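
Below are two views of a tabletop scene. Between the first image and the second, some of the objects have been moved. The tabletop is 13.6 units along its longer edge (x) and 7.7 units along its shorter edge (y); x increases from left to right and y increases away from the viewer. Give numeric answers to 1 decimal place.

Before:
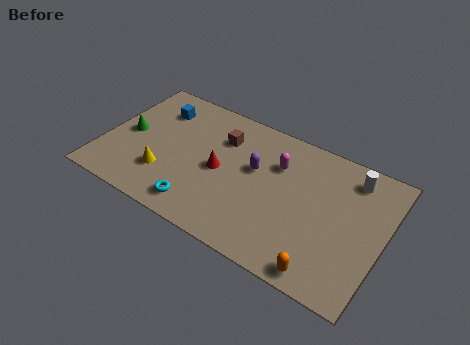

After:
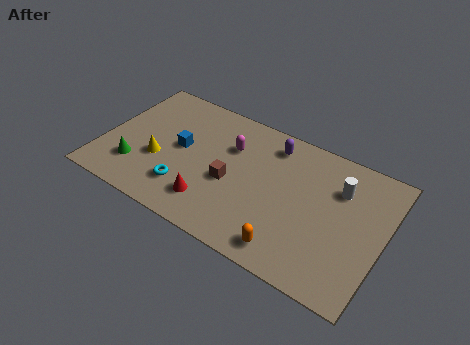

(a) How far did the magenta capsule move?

2.3

The magenta capsule moved from about (8.3, 5.4) to (6.0, 5.3), a distance of √(2.3² + 0.1²) ≈ 2.3.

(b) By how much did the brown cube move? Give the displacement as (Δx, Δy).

(0.8, -2.3)

The brown cube started near (5.5, 5.6) and ended near (6.3, 3.3).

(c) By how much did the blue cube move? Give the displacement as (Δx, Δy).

(1.5, -1.8)

The blue cube started near (2.2, 5.9) and ended near (3.7, 4.1).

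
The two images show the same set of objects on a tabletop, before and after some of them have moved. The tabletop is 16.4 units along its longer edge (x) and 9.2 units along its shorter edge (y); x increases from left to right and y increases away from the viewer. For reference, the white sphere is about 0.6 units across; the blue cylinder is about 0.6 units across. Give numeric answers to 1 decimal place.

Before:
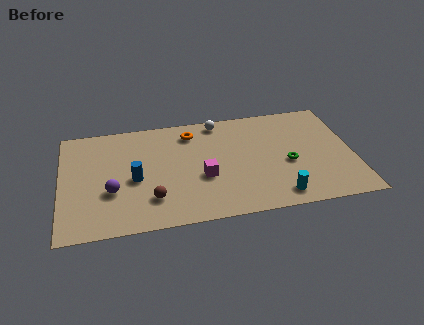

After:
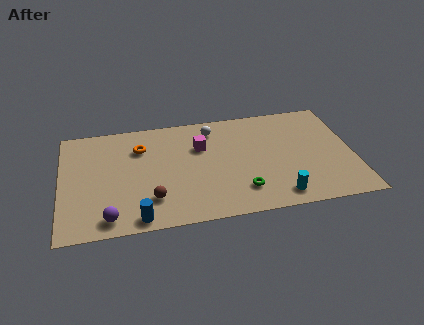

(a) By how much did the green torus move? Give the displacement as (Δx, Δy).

(-2.7, -1.8)

The green torus started near (12.7, 3.9) and ended near (10.0, 2.1).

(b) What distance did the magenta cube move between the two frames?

2.6

The magenta cube moved from about (7.9, 3.6) to (7.9, 6.2), a distance of √(0.0² + 2.6²) ≈ 2.6.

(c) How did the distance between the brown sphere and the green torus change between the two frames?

-2.9

Before: roughly 7.9 units apart; after: 5.0. That's 2.9 units closer together.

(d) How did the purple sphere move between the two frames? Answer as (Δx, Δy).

(-0.2, -2.1)

From the two frames, the purple sphere sits at roughly (2.8, 3.3) before and (2.6, 1.2) after.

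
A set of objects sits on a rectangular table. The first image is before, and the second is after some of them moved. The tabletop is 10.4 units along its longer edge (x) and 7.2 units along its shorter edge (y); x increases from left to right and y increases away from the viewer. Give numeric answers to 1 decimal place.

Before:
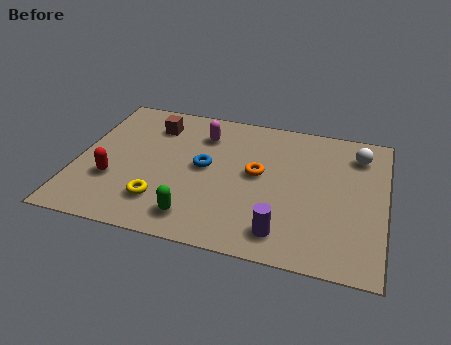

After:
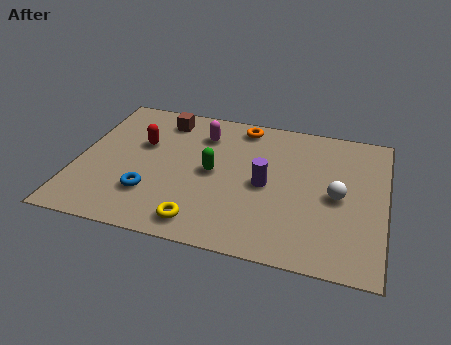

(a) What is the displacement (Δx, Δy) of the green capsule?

(0.4, 2.4)

The green capsule was at about (4.2, 1.2) and moved to about (4.6, 3.6).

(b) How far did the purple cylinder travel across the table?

2.3

From (7.1, 1.2) to (6.4, 3.4), the purple cylinder covered √(0.7² + 2.2²) ≈ 2.3 units.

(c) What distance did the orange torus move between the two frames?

2.5

The orange torus was near (6.1, 3.9) before and (5.4, 6.3) after, so it travelled √(0.7² + 2.4²) ≈ 2.5 units.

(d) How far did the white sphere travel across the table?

2.4

The white sphere moved from about (9.4, 5.7) to (8.8, 3.4), a distance of √(0.6² + 2.3²) ≈ 2.4.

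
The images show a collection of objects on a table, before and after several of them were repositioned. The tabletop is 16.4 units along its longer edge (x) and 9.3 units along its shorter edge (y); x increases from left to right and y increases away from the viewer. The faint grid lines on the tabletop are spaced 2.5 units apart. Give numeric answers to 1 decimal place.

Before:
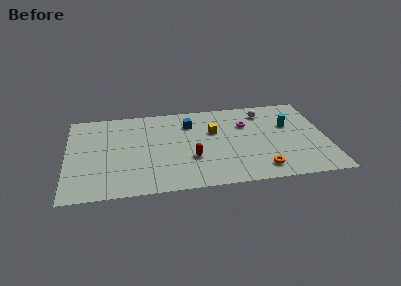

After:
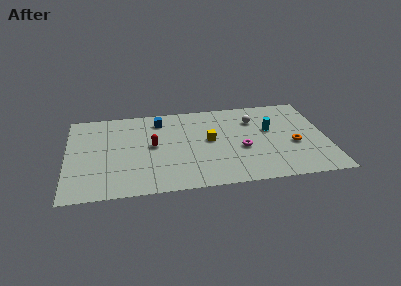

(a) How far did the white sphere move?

1.1

The white sphere moved from about (12.6, 7.6) to (11.9, 6.8), a distance of √(0.7² + 0.8²) ≈ 1.1.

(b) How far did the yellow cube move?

0.9

The yellow cube moved from about (9.3, 5.9) to (9.0, 5.0), a distance of √(0.3² + 0.9²) ≈ 0.9.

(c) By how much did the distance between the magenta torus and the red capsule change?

+0.9

Before: roughly 4.8 units apart; after: 5.7. That's 0.9 units further apart.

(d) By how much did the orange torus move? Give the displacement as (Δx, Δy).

(2.2, 2.3)

The orange torus was at about (12.1, 1.5) and moved to about (14.3, 3.8).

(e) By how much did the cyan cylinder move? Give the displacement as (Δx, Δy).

(-1.2, -0.3)

The cyan cylinder started near (14.1, 5.9) and ended near (12.9, 5.6).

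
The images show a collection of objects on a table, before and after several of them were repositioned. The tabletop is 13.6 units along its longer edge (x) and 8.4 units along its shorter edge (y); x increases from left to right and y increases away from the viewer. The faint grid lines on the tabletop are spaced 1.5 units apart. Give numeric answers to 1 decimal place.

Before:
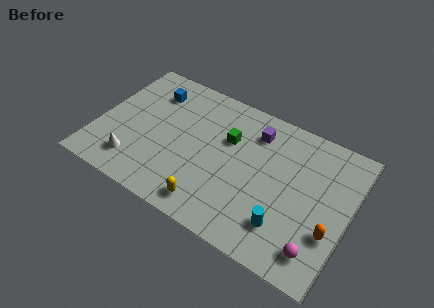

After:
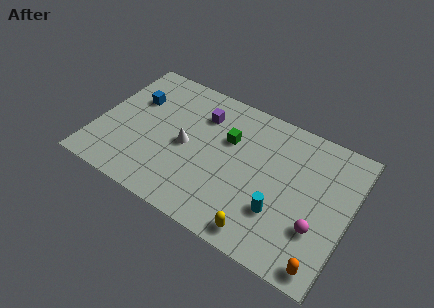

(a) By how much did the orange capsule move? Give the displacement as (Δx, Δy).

(-0.1, -1.9)

The orange capsule was at about (12.8, 2.8) and moved to about (12.7, 0.9).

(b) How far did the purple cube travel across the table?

2.9

The purple cube moved from about (8.2, 6.6) to (5.3, 6.3), a distance of √(2.9² + 0.3²) ≈ 2.9.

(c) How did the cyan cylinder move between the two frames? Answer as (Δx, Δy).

(-0.4, 0.6)

The cyan cylinder started near (10.5, 2.0) and ended near (10.1, 2.6).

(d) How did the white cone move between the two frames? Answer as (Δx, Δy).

(2.5, 2.3)

From the two frames, the white cone sits at roughly (2.3, 1.7) before and (4.8, 4.0) after.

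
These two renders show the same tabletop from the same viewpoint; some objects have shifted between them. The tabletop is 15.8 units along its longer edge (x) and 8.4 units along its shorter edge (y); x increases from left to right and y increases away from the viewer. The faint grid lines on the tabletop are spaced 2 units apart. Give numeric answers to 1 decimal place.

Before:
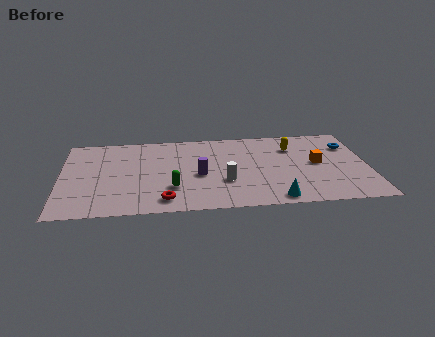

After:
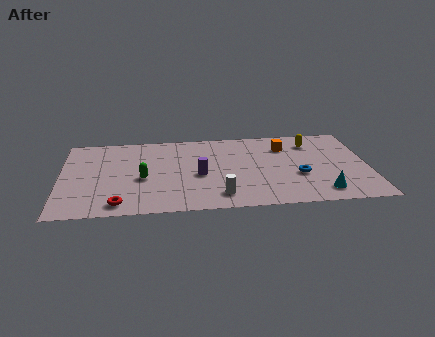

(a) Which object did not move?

the purple cylinder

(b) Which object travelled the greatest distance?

the blue torus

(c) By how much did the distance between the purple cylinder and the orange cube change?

-0.9

They were about 6.1 units apart before and 5.2 after — 0.9 units closer together.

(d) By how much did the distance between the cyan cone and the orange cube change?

+1.0

Before: roughly 4.2 units apart; after: 5.2. That's 1.0 units further apart.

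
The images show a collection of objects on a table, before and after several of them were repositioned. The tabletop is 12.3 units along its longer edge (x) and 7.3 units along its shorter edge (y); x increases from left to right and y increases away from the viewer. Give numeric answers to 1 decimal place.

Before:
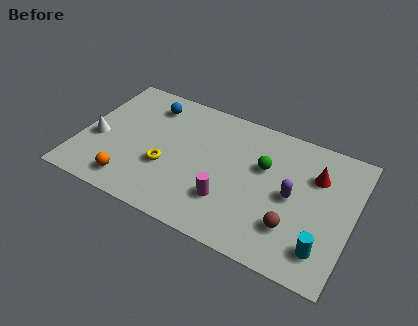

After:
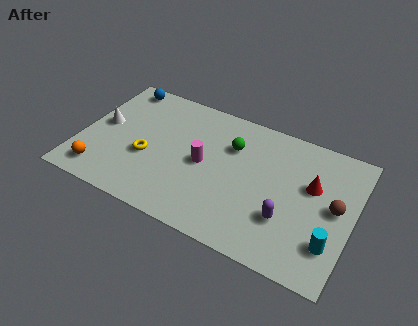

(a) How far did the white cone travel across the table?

0.9

The white cone moved from about (0.8, 3.0) to (0.9, 3.9), a distance of √(0.1² + 0.9²) ≈ 0.9.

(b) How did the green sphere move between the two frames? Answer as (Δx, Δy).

(-1.5, 0.5)

The green sphere was at about (8.2, 4.6) and moved to about (6.7, 5.1).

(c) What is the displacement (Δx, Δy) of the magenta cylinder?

(-1.3, 1.5)

The magenta cylinder was at about (6.9, 2.1) and moved to about (5.6, 3.6).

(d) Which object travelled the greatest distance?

the brown sphere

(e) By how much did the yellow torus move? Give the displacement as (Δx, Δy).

(-0.9, 0.2)

The yellow torus was at about (4.0, 2.7) and moved to about (3.1, 2.9).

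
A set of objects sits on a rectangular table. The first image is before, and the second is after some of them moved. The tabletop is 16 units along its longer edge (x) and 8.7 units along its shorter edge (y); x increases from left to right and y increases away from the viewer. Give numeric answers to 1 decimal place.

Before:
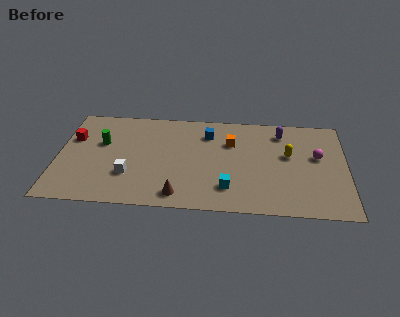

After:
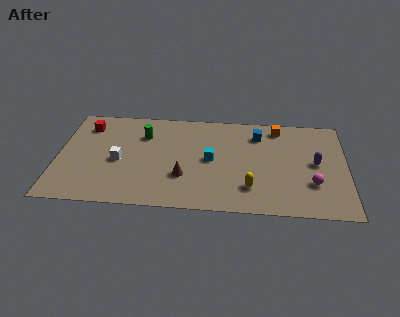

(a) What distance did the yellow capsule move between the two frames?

3.7

The yellow capsule was near (12.8, 5.1) before and (10.7, 2.1) after, so it travelled √(2.1² + 3.0²) ≈ 3.7 units.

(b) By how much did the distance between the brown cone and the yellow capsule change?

-3.4

Before: roughly 7.2 units apart; after: 3.8. That's 3.4 units closer together.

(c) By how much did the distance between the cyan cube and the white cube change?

-0.4

Before: roughly 5.5 units apart; after: 5.1. That's 0.4 units closer together.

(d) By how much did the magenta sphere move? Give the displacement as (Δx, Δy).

(-0.3, -2.4)

The magenta sphere started near (14.4, 5.1) and ended near (14.1, 2.7).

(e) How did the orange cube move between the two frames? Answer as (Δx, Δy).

(2.6, 1.5)

The orange cube was at about (9.6, 6.0) and moved to about (12.2, 7.5).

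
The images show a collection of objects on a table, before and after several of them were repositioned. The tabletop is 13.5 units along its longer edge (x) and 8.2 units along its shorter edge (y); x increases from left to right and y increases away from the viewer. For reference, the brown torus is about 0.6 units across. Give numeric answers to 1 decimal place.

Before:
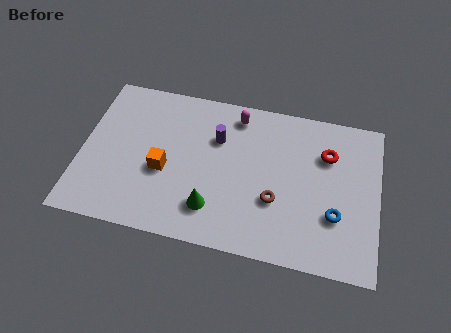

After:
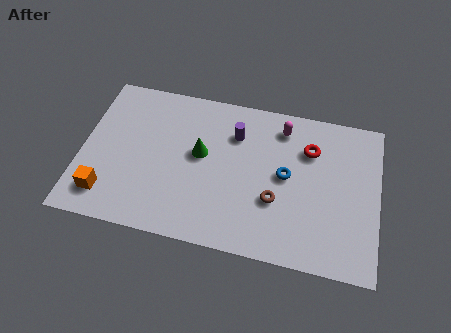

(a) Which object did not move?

the brown torus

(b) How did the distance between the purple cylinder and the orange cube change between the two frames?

+3.9

Before: roughly 3.2 units apart; after: 7.1. That's 3.9 units further apart.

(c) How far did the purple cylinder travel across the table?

0.9

From (6.1, 5.6) to (6.9, 6.0), the purple cylinder covered √(0.8² + 0.4²) ≈ 0.9 units.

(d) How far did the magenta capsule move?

2.1

From (6.9, 7.0) to (9.0, 6.8), the magenta capsule covered √(2.1² + 0.2²) ≈ 2.1 units.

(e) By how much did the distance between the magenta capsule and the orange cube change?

+4.5

Before: roughly 4.8 units apart; after: 9.3. That's 4.5 units further apart.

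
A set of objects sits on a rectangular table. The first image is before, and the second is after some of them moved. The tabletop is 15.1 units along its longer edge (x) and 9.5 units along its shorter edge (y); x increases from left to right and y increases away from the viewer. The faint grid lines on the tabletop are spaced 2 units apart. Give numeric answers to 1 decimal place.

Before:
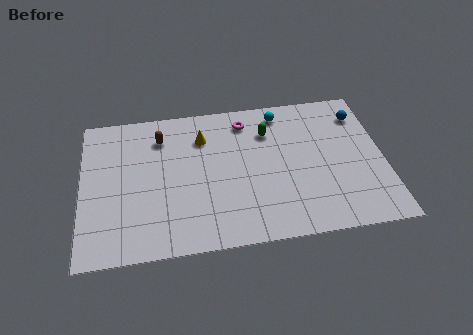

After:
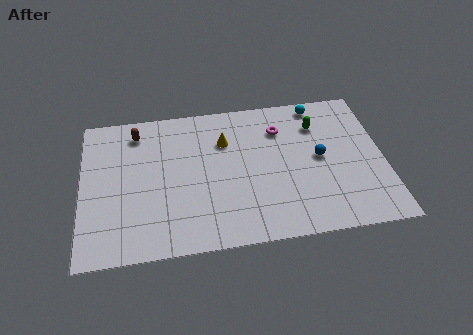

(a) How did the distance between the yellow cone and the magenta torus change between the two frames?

+0.5

They were about 2.3 units apart before and 2.8 after — 0.5 units further apart.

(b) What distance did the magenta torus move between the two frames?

1.9

From (8.3, 7.9) to (10.0, 7.1), the magenta torus covered √(1.7² + 0.8²) ≈ 1.9 units.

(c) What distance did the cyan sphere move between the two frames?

1.9

The cyan sphere was near (10.1, 8.2) before and (12.0, 8.5) after, so it travelled √(1.9² + 0.3²) ≈ 1.9 units.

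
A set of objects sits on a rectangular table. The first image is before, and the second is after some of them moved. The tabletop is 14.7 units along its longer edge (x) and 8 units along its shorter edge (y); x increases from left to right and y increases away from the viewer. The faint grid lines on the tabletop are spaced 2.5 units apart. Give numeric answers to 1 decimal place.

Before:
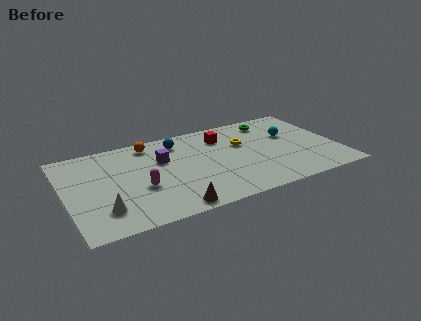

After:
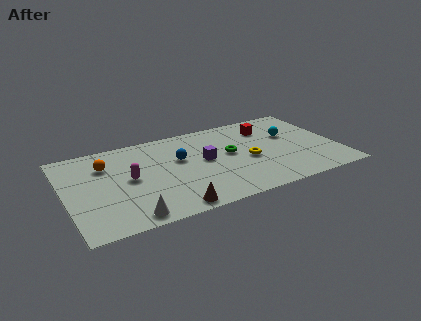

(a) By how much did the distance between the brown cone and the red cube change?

+1.6

The distance was about 6.3 in the first image and 7.9 in the second, so they moved 1.6 units further apart.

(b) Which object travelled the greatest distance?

the green torus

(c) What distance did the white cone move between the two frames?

1.6

From (1.8, 1.9) to (3.1, 0.9), the white cone covered √(1.3² + 1.0²) ≈ 1.6 units.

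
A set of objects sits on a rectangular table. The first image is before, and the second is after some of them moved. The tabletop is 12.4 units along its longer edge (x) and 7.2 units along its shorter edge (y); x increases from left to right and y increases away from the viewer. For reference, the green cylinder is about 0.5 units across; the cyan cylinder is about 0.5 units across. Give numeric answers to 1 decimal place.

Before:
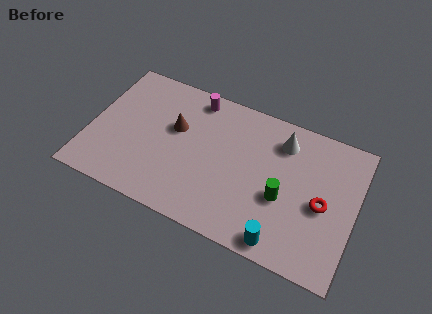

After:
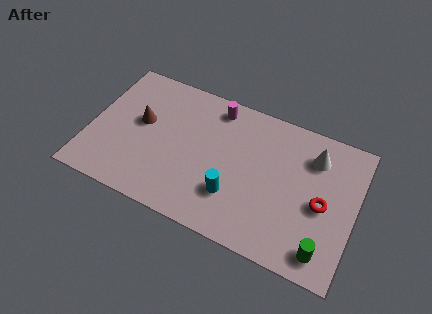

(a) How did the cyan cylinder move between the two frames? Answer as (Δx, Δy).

(-2.4, 1.3)

The cyan cylinder started near (9.3, 0.8) and ended near (6.9, 2.1).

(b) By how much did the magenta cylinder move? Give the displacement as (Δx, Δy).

(1.0, -0.1)

From the two frames, the magenta cylinder sits at roughly (4.6, 6.3) before and (5.6, 6.2) after.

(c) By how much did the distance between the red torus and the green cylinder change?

+0.4

Before: roughly 1.8 units apart; after: 2.2. That's 0.4 units further apart.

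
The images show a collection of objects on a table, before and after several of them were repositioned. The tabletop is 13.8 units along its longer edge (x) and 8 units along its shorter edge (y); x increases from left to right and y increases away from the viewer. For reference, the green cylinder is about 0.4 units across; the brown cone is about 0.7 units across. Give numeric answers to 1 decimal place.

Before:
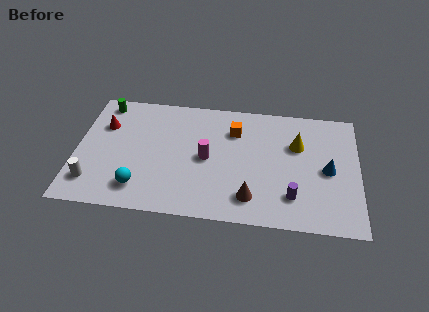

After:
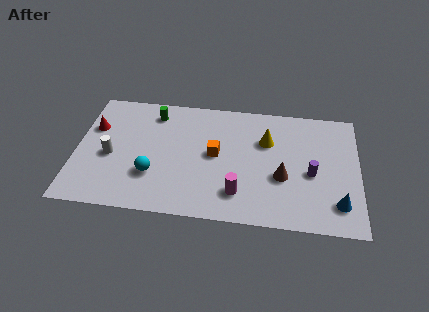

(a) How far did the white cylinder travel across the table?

2.0

From (0.9, 1.7) to (1.7, 3.5), the white cylinder covered √(0.8² + 1.8²) ≈ 2.0 units.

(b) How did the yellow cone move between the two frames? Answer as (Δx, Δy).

(-1.5, 0.1)

From the two frames, the yellow cone sits at roughly (10.8, 5.3) before and (9.3, 5.4) after.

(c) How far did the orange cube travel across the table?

1.9

The orange cube was near (7.7, 5.9) before and (6.8, 4.2) after, so it travelled √(0.9² + 1.7²) ≈ 1.9 units.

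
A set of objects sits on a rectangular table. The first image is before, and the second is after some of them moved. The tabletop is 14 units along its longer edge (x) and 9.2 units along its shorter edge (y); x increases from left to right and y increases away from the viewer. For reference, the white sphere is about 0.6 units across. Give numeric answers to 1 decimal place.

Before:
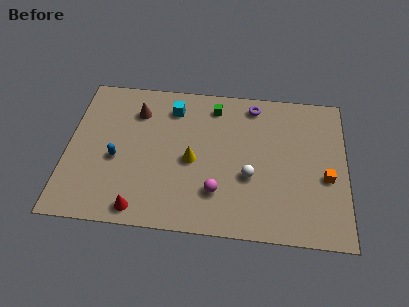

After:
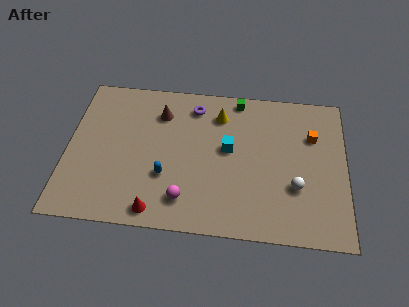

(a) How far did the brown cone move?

1.2

From (3.4, 7.0) to (4.6, 7.0), the brown cone covered √(1.2² + 0.0²) ≈ 1.2 units.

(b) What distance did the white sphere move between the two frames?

2.3

From (9.2, 3.5) to (11.5, 3.1), the white sphere covered √(2.3² + 0.4²) ≈ 2.3 units.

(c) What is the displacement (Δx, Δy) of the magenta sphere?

(-1.6, -0.6)

The magenta sphere was at about (7.6, 2.4) and moved to about (6.0, 1.8).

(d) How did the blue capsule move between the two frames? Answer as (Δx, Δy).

(2.5, -0.8)

From the two frames, the blue capsule sits at roughly (2.5, 3.9) before and (5.0, 3.1) after.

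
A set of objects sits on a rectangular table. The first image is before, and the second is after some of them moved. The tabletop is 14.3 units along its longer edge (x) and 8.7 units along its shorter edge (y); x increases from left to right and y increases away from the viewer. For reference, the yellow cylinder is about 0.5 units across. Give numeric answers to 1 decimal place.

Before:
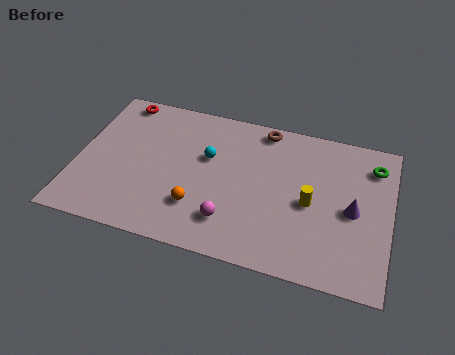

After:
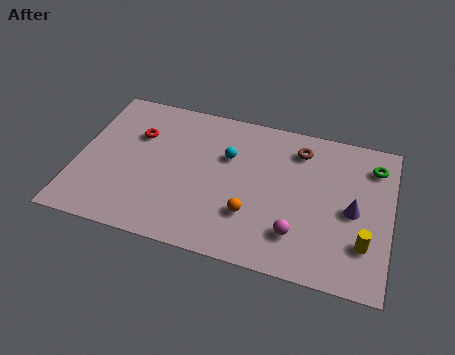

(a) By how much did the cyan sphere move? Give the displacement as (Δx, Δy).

(0.9, 0.3)

The cyan sphere started near (5.9, 5.4) and ended near (6.8, 5.7).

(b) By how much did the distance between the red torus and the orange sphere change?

-0.4

They were about 6.8 units apart before and 6.4 after — 0.4 units closer together.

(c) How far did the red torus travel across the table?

2.1

The red torus was near (1.6, 7.8) before and (2.6, 5.9) after, so it travelled √(1.0² + 1.9²) ≈ 2.1 units.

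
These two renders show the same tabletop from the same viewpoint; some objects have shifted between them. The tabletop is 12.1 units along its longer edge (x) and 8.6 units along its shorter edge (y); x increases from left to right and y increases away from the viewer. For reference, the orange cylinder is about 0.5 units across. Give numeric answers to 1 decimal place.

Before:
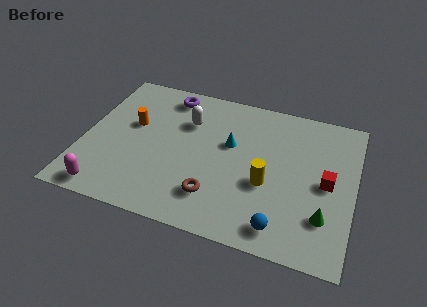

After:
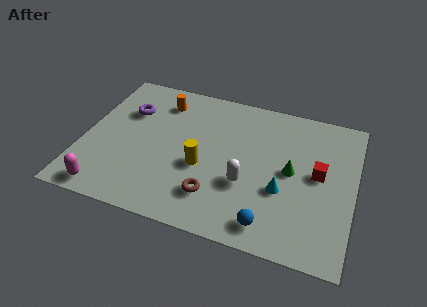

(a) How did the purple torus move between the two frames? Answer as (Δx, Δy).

(-1.7, -1.5)

The purple torus started near (3.5, 7.4) and ended near (1.8, 5.9).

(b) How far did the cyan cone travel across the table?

3.2

The cyan cone moved from about (6.5, 5.2) to (9.0, 3.2), a distance of √(2.5² + 2.0²) ≈ 3.2.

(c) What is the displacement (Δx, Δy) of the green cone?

(-1.6, 2.1)

The green cone was at about (10.9, 2.3) and moved to about (9.3, 4.4).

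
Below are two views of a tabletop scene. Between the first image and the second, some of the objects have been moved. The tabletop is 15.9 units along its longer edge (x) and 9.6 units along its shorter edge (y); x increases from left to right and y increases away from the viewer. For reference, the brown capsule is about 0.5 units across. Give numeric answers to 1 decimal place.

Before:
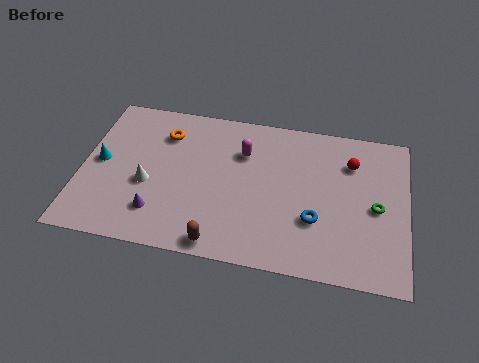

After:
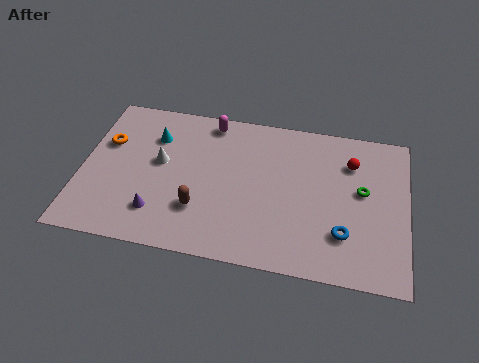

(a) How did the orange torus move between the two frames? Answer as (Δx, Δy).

(-2.8, -1.1)

The orange torus was at about (3.9, 7.3) and moved to about (1.1, 6.2).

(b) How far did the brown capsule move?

2.2

The brown capsule moved from about (7.0, 0.9) to (5.9, 2.8), a distance of √(1.1² + 1.9²) ≈ 2.2.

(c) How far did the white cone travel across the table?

1.6

The white cone was near (3.3, 3.9) before and (3.8, 5.4) after, so it travelled √(0.5² + 1.5²) ≈ 1.6 units.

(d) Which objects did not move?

the purple cone and the red sphere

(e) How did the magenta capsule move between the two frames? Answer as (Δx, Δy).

(-1.7, 1.7)

The magenta capsule was at about (7.8, 6.8) and moved to about (6.1, 8.5).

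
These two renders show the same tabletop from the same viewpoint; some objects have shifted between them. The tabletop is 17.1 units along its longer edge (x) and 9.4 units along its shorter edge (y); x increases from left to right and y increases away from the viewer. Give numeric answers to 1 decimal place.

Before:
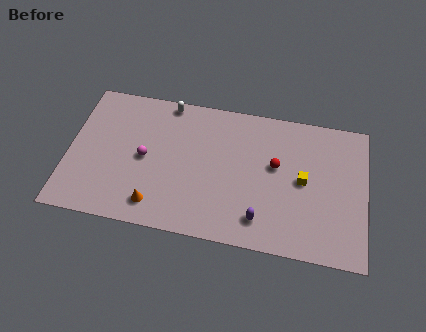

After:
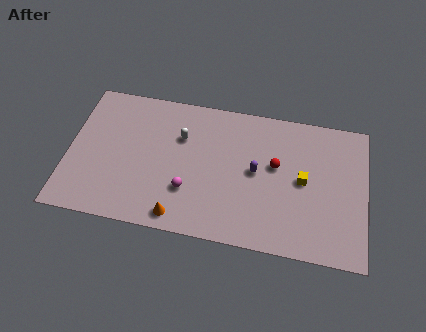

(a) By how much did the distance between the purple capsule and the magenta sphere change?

-3.1

They were about 7.4 units apart before and 4.3 after — 3.1 units closer together.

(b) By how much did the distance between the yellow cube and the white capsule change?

-1.6

They were about 8.9 units apart before and 7.3 after — 1.6 units closer together.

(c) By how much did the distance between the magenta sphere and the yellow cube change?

-2.3

The distance was about 9.1 in the first image and 6.8 in the second, so they moved 2.3 units closer together.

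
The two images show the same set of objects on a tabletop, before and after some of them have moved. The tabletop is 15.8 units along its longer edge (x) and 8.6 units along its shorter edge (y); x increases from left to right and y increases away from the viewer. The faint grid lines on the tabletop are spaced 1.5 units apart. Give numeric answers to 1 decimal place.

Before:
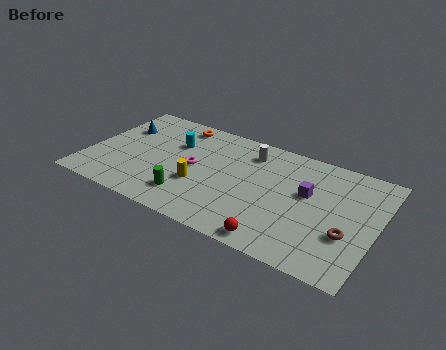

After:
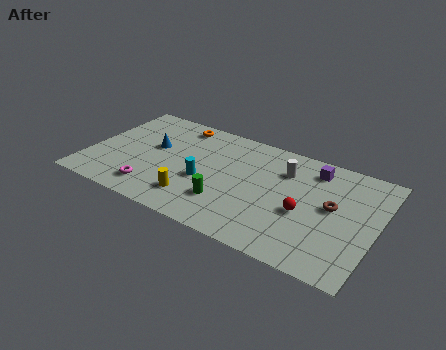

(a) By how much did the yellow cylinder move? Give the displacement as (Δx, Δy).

(-0.1, -1.2)

The yellow cylinder started near (6.3, 3.1) and ended near (6.2, 1.9).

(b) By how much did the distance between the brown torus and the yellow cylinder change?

-0.4

They were about 8.1 units apart before and 7.7 after — 0.4 units closer together.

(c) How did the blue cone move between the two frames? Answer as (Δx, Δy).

(2.0, -0.9)

The blue cone was at about (1.4, 5.9) and moved to about (3.4, 5.0).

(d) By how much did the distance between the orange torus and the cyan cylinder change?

+2.8

They were about 1.7 units apart before and 4.5 after — 2.8 units further apart.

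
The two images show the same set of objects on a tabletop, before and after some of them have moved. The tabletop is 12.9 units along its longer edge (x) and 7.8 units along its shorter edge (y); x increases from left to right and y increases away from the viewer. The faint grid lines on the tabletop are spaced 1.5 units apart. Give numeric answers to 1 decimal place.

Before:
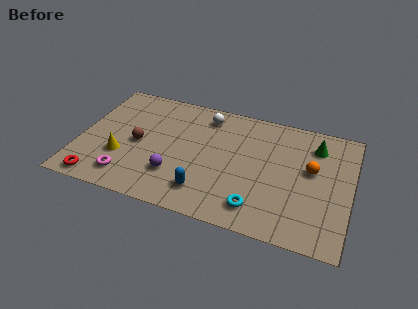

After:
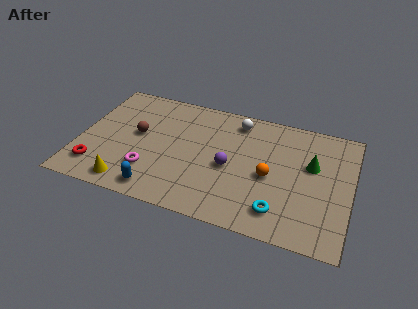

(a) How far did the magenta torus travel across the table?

1.2

From (2.5, 1.4) to (3.5, 2.1), the magenta torus covered √(1.0² + 0.7²) ≈ 1.2 units.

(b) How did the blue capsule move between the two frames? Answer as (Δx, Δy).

(-2.2, -0.6)

The blue capsule started near (6.2, 1.6) and ended near (4.0, 1.0).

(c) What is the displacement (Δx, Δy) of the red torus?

(-0.2, 0.8)

The red torus was at about (1.2, 0.8) and moved to about (1.0, 1.6).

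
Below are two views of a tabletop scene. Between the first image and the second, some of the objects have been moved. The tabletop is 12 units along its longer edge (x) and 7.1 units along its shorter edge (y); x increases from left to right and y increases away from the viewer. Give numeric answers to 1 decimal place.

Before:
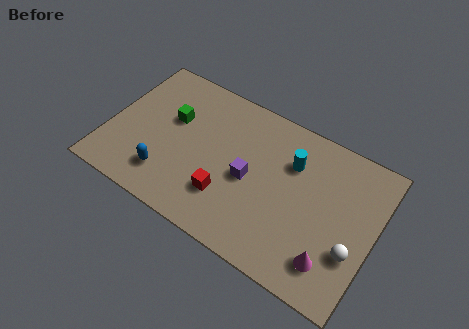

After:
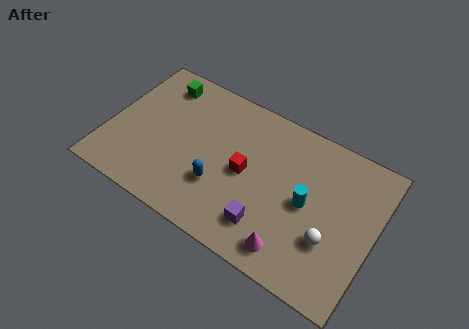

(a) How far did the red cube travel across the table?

1.6

The red cube was near (5.6, 2.0) before and (6.2, 3.5) after, so it travelled √(0.6² + 1.5²) ≈ 1.6 units.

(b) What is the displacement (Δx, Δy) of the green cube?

(-0.8, 1.5)

From the two frames, the green cube sits at roughly (2.7, 4.4) before and (1.9, 5.9) after.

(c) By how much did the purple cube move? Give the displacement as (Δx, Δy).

(1.1, -1.7)

The purple cube was at about (6.4, 3.3) and moved to about (7.5, 1.6).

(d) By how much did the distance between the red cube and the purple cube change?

+0.8

The distance was about 1.5 in the first image and 2.3 in the second, so they moved 0.8 units further apart.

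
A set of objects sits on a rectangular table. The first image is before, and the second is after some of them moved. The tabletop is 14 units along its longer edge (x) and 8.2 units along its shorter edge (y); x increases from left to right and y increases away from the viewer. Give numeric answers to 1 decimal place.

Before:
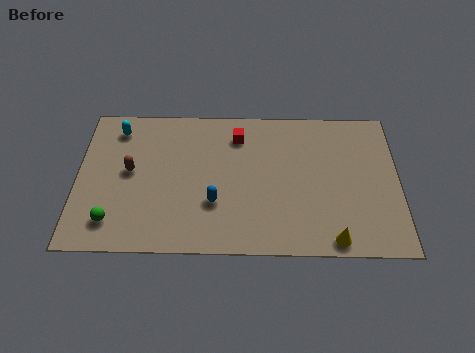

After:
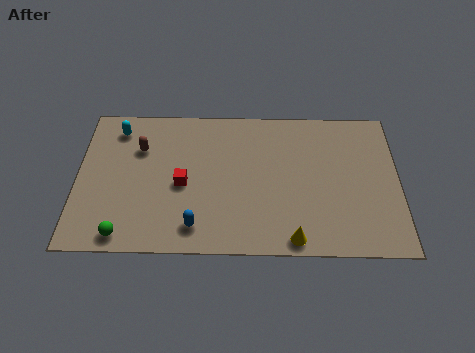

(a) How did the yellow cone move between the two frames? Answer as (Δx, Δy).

(-1.7, 0.0)

The yellow cone started near (11.1, 0.8) and ended near (9.4, 0.8).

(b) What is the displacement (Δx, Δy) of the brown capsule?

(0.4, 1.3)

The brown capsule was at about (2.3, 4.4) and moved to about (2.7, 5.7).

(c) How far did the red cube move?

3.7

From (7.0, 6.5) to (4.6, 3.7), the red cube covered √(2.4² + 2.8²) ≈ 3.7 units.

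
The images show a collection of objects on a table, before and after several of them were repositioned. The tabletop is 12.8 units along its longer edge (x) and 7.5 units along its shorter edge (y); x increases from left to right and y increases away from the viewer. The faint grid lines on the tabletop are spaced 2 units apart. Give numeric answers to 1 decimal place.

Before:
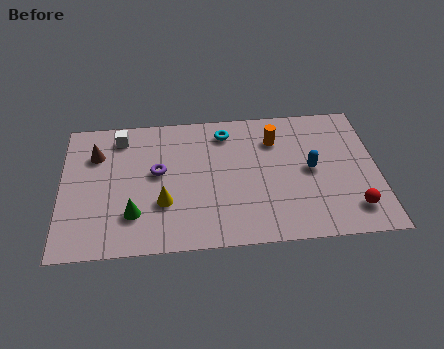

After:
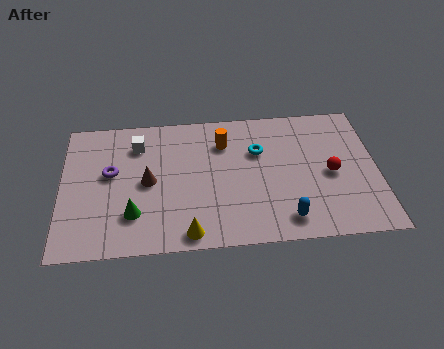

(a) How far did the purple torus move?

1.9

From (3.9, 4.2) to (2.0, 4.3), the purple torus covered √(1.9² + 0.1²) ≈ 1.9 units.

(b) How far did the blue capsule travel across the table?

2.8

From (10.1, 3.8) to (9.0, 1.2), the blue capsule covered √(1.1² + 2.6²) ≈ 2.8 units.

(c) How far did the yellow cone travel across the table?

2.0

The yellow cone moved from about (4.1, 2.5) to (5.1, 0.8), a distance of √(1.0² + 1.7²) ≈ 2.0.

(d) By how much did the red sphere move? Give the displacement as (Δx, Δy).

(-0.8, 2.0)

The red sphere was at about (11.7, 1.5) and moved to about (10.9, 3.5).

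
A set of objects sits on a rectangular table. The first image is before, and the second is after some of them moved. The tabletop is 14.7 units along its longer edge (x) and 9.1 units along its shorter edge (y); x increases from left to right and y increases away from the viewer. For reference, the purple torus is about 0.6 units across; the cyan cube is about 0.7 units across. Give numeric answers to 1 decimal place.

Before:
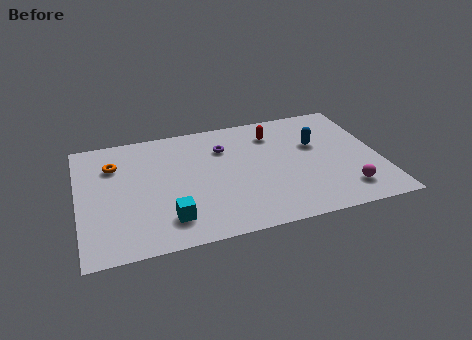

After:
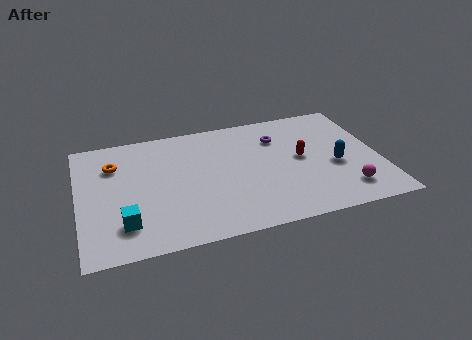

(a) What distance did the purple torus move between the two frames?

2.7

From (7.2, 6.6) to (9.9, 6.7), the purple torus covered √(2.7² + 0.1²) ≈ 2.7 units.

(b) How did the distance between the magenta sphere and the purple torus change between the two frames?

-1.7

Before: roughly 7.4 units apart; after: 5.7. That's 1.7 units closer together.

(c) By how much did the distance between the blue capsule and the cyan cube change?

+2.1

They were about 8.4 units apart before and 10.5 after — 2.1 units further apart.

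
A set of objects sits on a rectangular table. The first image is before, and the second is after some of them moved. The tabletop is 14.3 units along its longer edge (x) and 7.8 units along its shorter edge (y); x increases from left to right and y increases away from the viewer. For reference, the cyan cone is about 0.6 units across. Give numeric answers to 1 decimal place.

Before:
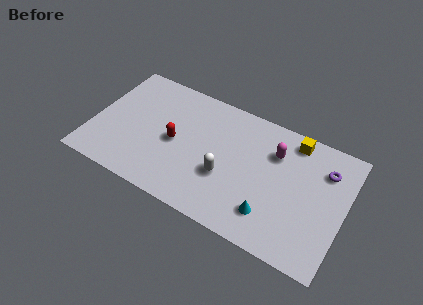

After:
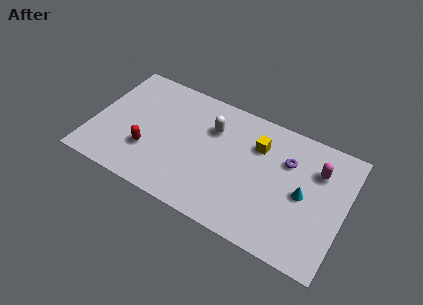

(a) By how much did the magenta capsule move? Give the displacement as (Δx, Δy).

(2.4, 0.0)

The magenta capsule started near (10.2, 5.6) and ended near (12.6, 5.6).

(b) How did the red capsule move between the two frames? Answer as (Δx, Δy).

(-1.4, -1.2)

The red capsule started near (4.7, 3.7) and ended near (3.3, 2.5).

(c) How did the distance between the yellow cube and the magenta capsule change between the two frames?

+1.9

They were about 1.5 units apart before and 3.4 after — 1.9 units further apart.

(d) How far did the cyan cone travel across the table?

2.6

The cyan cone moved from about (10.4, 1.8) to (12.0, 3.8), a distance of √(1.6² + 2.0²) ≈ 2.6.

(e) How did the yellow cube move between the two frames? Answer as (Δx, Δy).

(-1.9, -1.2)

The yellow cube was at about (11.1, 6.8) and moved to about (9.2, 5.6).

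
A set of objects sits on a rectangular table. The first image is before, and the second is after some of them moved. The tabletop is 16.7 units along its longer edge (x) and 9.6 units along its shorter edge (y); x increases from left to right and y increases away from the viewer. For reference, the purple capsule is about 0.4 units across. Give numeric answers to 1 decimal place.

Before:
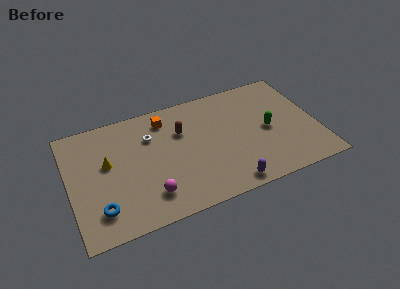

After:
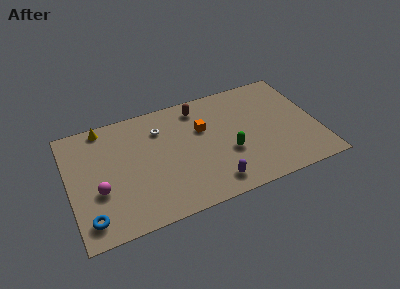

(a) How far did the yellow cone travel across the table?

3.1

From (2.6, 5.6) to (2.6, 8.7), the yellow cone covered √(0.0² + 3.1²) ≈ 3.1 units.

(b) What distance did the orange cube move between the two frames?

2.9

The orange cube was near (6.7, 7.9) before and (9.1, 6.2) after, so it travelled √(2.4² + 1.7²) ≈ 2.9 units.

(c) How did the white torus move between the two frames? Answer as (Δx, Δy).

(0.7, 0.4)

The white torus started near (5.6, 6.8) and ended near (6.3, 7.2).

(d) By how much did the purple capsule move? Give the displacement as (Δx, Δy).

(-1.0, 0.5)

From the two frames, the purple capsule sits at roughly (10.3, 1.0) before and (9.3, 1.5) after.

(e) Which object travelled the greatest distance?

the magenta sphere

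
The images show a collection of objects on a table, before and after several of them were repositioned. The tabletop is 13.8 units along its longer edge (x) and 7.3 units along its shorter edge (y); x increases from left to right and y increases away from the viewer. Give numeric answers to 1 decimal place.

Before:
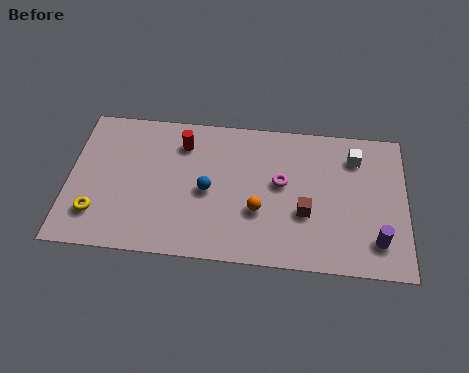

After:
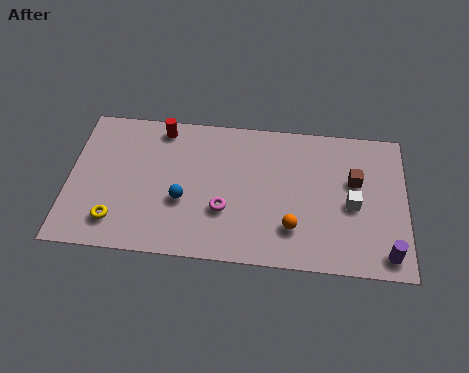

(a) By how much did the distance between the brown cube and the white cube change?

-2.4

They were about 3.6 units apart before and 1.2 after — 2.4 units closer together.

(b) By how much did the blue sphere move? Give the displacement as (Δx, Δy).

(-1.0, -0.6)

The blue sphere was at about (5.7, 3.4) and moved to about (4.7, 2.8).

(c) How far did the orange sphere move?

1.6

The orange sphere moved from about (7.8, 2.6) to (9.2, 1.9), a distance of √(1.4² + 0.7²) ≈ 1.6.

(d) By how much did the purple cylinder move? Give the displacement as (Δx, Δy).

(0.4, -0.6)

The purple cylinder was at about (12.6, 1.6) and moved to about (13.0, 1.0).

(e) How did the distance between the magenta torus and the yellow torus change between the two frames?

-3.3

They were about 7.8 units apart before and 4.5 after — 3.3 units closer together.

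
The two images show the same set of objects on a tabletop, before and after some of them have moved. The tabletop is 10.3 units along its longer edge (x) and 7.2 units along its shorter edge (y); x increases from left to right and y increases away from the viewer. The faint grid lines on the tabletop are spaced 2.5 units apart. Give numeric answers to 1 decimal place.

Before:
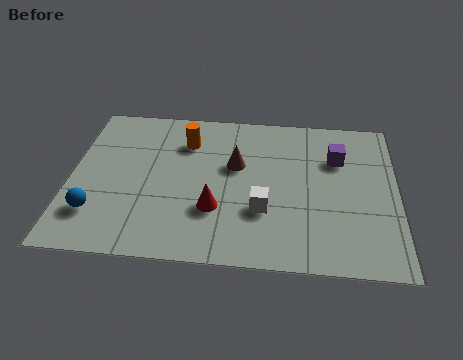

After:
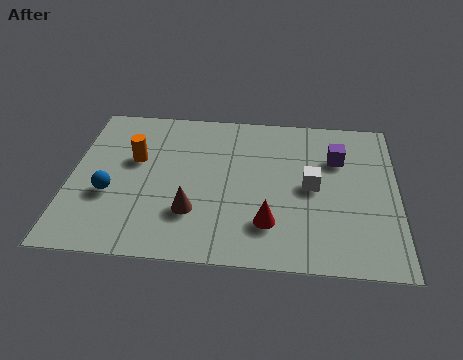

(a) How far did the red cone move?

1.8

The red cone was near (4.6, 2.3) before and (6.3, 1.8) after, so it travelled √(1.7² + 0.5²) ≈ 1.8 units.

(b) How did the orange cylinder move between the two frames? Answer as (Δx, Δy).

(-1.6, -1.0)

The orange cylinder was at about (3.6, 5.4) and moved to about (2.0, 4.4).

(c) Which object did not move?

the purple cube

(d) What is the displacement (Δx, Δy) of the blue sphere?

(0.4, 0.9)

From the two frames, the blue sphere sits at roughly (0.9, 1.8) before and (1.3, 2.7) after.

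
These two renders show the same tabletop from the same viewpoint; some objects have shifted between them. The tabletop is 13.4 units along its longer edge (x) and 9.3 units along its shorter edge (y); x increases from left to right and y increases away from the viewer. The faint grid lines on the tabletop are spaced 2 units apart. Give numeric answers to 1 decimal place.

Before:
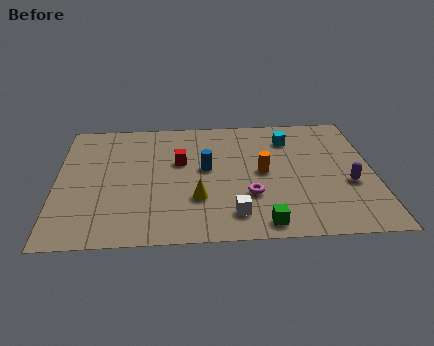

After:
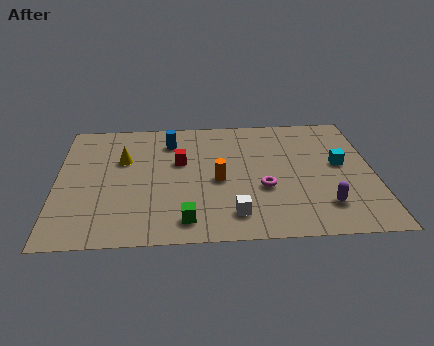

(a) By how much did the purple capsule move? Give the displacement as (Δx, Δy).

(-1.1, -1.5)

The purple capsule was at about (12.3, 3.6) and moved to about (11.2, 2.1).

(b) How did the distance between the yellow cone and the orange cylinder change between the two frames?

+1.1

The distance was about 3.3 in the first image and 4.4 in the second, so they moved 1.1 units further apart.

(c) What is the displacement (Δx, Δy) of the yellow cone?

(-3.1, 3.1)

From the two frames, the yellow cone sits at roughly (5.9, 2.9) before and (2.8, 6.0) after.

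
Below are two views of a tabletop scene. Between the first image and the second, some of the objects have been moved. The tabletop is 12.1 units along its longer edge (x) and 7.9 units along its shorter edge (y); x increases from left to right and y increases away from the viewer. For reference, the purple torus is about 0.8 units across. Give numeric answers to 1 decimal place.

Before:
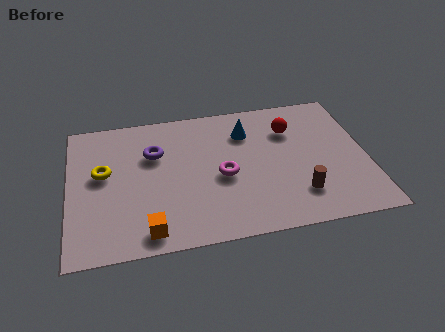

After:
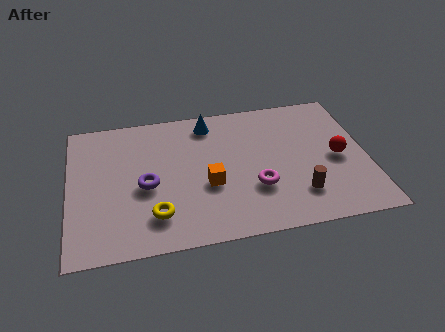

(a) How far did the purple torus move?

1.8

The purple torus was near (3.5, 5.3) before and (3.1, 3.5) after, so it travelled √(0.4² + 1.8²) ≈ 1.8 units.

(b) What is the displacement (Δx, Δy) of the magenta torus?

(1.3, -0.9)

From the two frames, the magenta torus sits at roughly (6.2, 3.5) before and (7.5, 2.6) after.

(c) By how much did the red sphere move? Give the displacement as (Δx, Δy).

(1.8, -2.0)

The red sphere started near (9.1, 5.7) and ended near (10.9, 3.7).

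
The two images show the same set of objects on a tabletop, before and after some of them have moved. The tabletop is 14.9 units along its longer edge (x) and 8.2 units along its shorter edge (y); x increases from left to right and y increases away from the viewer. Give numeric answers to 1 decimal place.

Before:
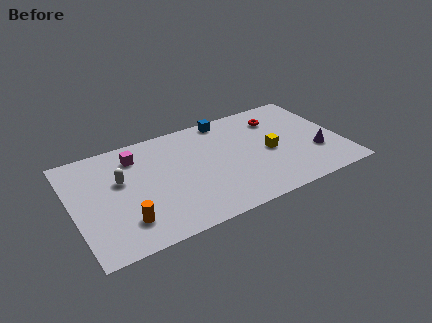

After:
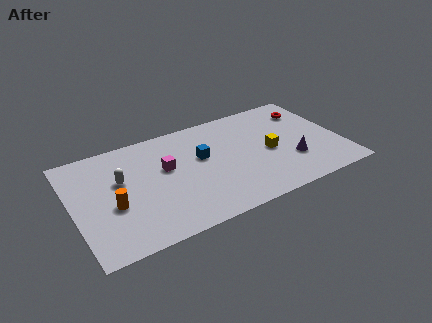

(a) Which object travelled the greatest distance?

the blue cube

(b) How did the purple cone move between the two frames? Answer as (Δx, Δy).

(-1.4, -0.1)

From the two frames, the purple cone sits at roughly (13.4, 2.7) before and (12.0, 2.6) after.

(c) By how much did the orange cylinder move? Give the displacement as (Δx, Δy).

(-0.5, 1.4)

From the two frames, the orange cylinder sits at roughly (2.6, 1.9) before and (2.1, 3.3) after.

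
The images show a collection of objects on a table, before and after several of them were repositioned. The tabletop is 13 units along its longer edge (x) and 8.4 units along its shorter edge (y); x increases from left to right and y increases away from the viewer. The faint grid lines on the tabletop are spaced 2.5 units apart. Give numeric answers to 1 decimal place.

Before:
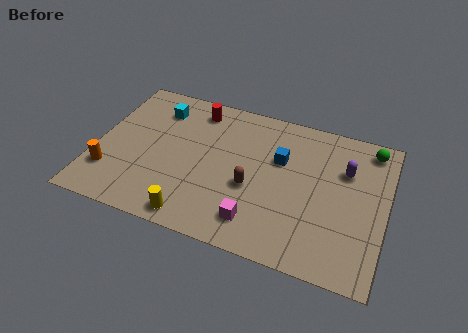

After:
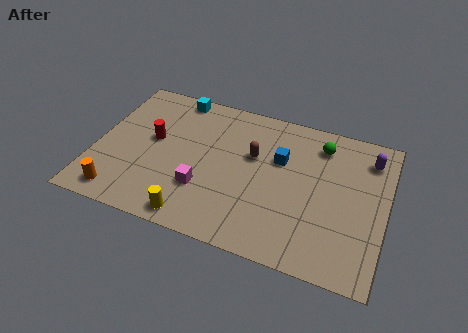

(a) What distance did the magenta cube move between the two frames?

2.7

From (7.5, 1.6) to (5.0, 2.6), the magenta cube covered √(2.5² + 1.0²) ≈ 2.7 units.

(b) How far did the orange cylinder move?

1.3

The orange cylinder was near (0.8, 2.2) before and (1.4, 1.1) after, so it travelled √(0.6² + 1.1²) ≈ 1.3 units.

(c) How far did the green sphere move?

2.3

The green sphere moved from about (12.1, 7.3) to (9.9, 6.8), a distance of √(2.2² + 0.5²) ≈ 2.3.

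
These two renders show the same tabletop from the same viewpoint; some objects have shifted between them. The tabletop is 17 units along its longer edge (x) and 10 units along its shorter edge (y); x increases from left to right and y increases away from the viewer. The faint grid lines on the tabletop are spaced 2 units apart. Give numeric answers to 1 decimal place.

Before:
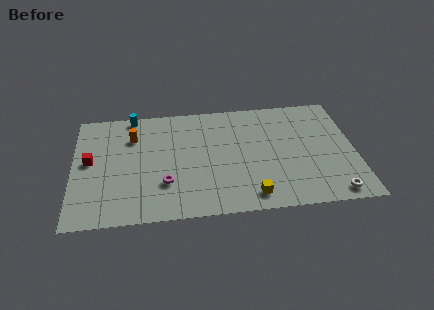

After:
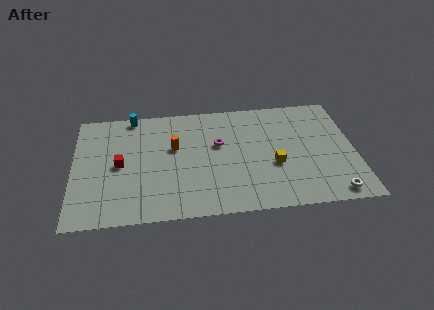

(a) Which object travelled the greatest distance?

the magenta torus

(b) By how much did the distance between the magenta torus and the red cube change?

+1.0

The distance was about 5.1 in the first image and 6.1 in the second, so they moved 1.0 units further apart.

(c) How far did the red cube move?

1.9

The red cube was near (1.0, 5.4) before and (2.8, 4.9) after, so it travelled √(1.8² + 0.5²) ≈ 1.9 units.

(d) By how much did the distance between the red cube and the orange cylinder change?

+0.3

They were about 3.2 units apart before and 3.5 after — 0.3 units further apart.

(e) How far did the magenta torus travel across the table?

4.5

From (5.5, 3.0) to (8.8, 6.1), the magenta torus covered √(3.3² + 3.1²) ≈ 4.5 units.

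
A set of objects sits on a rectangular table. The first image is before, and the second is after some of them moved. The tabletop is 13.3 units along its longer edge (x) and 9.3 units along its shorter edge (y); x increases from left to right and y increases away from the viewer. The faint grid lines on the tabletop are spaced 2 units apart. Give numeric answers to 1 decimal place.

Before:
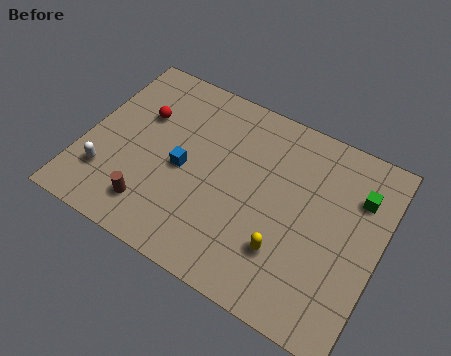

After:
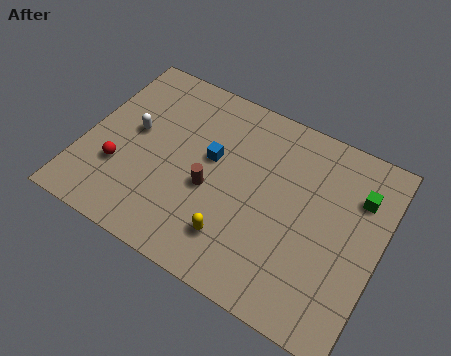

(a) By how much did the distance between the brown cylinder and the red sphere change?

-0.4

The distance was about 4.5 in the first image and 4.1 in the second, so they moved 0.4 units closer together.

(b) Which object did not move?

the green cube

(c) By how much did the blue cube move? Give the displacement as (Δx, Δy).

(1.1, 1.1)

From the two frames, the blue cube sits at roughly (4.5, 4.3) before and (5.6, 5.4) after.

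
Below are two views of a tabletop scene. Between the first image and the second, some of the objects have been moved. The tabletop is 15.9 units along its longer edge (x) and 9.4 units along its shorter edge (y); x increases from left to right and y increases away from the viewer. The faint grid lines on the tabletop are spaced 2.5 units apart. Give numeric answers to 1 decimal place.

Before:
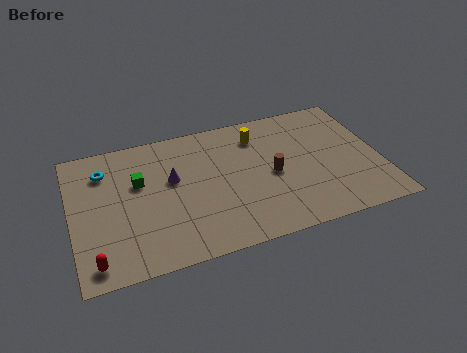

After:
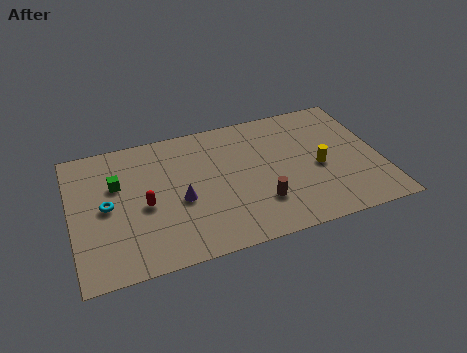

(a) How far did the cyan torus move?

2.5

The cyan torus was near (1.8, 7.2) before and (1.8, 4.7) after, so it travelled √(0.0² + 2.5²) ≈ 2.5 units.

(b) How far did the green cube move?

1.1

The green cube moved from about (3.5, 5.9) to (2.4, 6.1), a distance of √(1.1² + 0.2²) ≈ 1.1.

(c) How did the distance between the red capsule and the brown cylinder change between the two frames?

-3.8

They were about 9.8 units apart before and 6.0 after — 3.8 units closer together.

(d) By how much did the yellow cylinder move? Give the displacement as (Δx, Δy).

(2.9, -3.2)

The yellow cylinder was at about (9.8, 7.4) and moved to about (12.7, 4.2).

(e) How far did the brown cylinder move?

2.0

The brown cylinder moved from about (10.3, 4.4) to (9.5, 2.6), a distance of √(0.8² + 1.8²) ≈ 2.0.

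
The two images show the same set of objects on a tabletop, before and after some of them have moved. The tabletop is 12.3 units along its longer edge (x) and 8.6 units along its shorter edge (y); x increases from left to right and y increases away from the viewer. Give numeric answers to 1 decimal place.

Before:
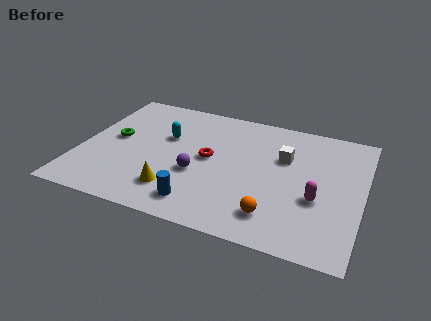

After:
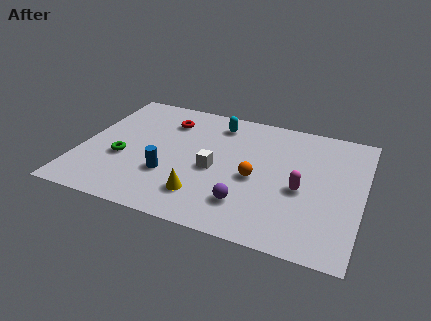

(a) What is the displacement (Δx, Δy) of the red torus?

(-2.1, 2.1)

From the two frames, the red torus sits at roughly (5.6, 4.5) before and (3.5, 6.6) after.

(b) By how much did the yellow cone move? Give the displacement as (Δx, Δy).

(1.2, 0.0)

The yellow cone was at about (4.4, 1.9) and moved to about (5.6, 1.9).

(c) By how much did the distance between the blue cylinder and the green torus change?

-3.0

They were about 5.2 units apart before and 2.2 after — 3.0 units closer together.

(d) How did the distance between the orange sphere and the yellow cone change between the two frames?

-1.5

The distance was about 4.3 in the first image and 2.8 in the second, so they moved 1.5 units closer together.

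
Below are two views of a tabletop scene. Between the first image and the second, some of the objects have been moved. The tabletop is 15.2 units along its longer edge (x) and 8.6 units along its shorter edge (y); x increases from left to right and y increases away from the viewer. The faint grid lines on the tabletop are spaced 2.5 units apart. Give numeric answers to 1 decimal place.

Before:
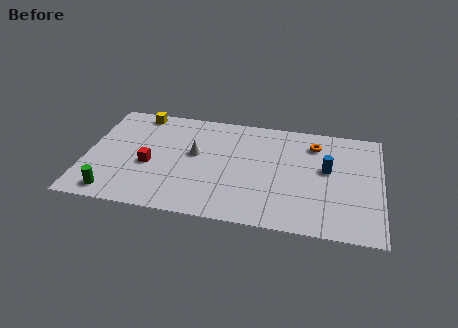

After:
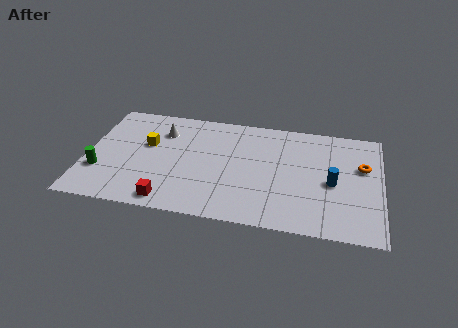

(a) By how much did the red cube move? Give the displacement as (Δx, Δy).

(1.2, -2.6)

The red cube started near (3.3, 3.6) and ended near (4.5, 1.0).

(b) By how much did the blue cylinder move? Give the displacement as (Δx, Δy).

(0.3, -1.0)

The blue cylinder started near (12.4, 4.9) and ended near (12.7, 3.9).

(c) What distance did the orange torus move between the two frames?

2.9

The orange torus moved from about (11.7, 6.8) to (14.2, 5.4), a distance of √(2.5² + 1.4²) ≈ 2.9.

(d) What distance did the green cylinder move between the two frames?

1.8

From (1.6, 1.1) to (0.8, 2.7), the green cylinder covered √(0.8² + 1.6²) ≈ 1.8 units.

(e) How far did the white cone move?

2.3

From (5.6, 4.9) to (3.8, 6.4), the white cone covered √(1.8² + 1.5²) ≈ 2.3 units.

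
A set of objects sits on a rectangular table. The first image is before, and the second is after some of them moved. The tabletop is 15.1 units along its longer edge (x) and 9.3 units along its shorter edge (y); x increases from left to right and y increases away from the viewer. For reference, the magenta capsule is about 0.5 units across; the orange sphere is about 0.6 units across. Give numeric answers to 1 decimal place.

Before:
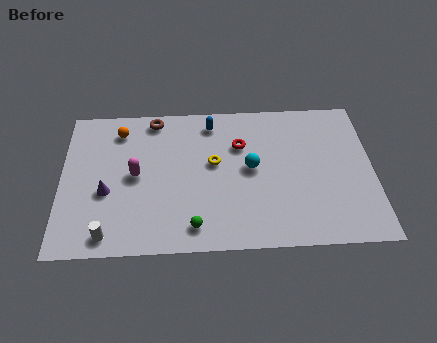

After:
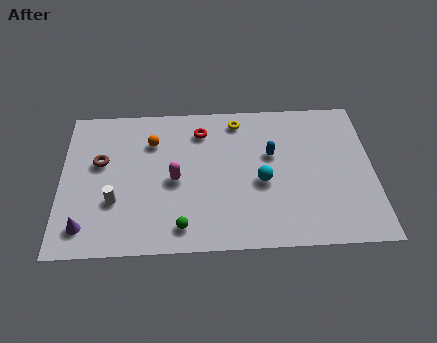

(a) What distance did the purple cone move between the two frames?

2.3

From (2.2, 3.7) to (1.2, 1.6), the purple cone covered √(1.0² + 2.1²) ≈ 2.3 units.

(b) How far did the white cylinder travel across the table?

2.0

The white cylinder moved from about (2.3, 1.1) to (2.6, 3.1), a distance of √(0.3² + 2.0²) ≈ 2.0.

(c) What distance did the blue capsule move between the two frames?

3.6

From (7.3, 7.9) to (10.2, 5.7), the blue capsule covered √(2.9² + 2.2²) ≈ 3.6 units.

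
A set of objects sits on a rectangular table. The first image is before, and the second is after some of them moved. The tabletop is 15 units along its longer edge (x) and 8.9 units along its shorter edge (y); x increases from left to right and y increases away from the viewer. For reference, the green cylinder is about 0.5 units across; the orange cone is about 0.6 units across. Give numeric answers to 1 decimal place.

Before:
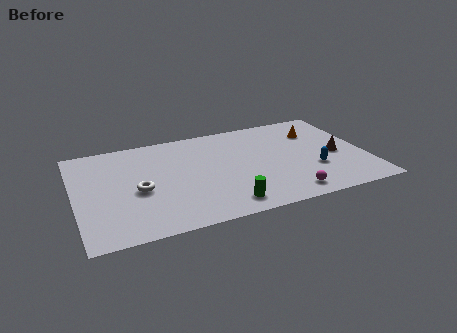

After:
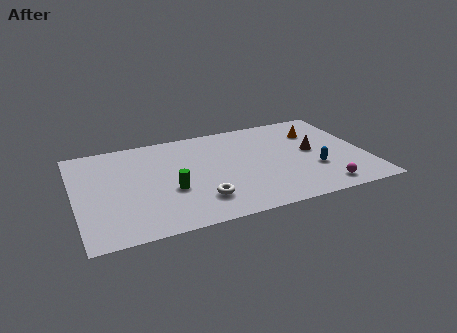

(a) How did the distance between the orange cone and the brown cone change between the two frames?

-0.8

Before: roughly 2.6 units apart; after: 1.8. That's 0.8 units closer together.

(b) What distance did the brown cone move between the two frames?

1.4

The brown cone moved from about (13.5, 4.0) to (12.3, 4.7), a distance of √(1.2² + 0.7²) ≈ 1.4.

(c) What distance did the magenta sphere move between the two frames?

1.8

The magenta sphere moved from about (10.6, 1.2) to (12.4, 1.2), a distance of √(1.8² + 0.0²) ≈ 1.8.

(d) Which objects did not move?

the blue capsule and the orange cone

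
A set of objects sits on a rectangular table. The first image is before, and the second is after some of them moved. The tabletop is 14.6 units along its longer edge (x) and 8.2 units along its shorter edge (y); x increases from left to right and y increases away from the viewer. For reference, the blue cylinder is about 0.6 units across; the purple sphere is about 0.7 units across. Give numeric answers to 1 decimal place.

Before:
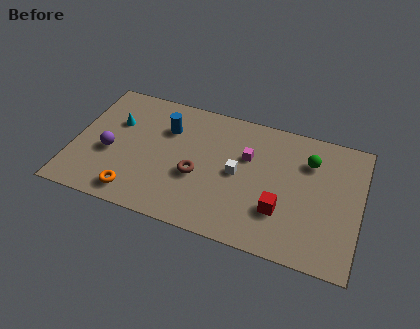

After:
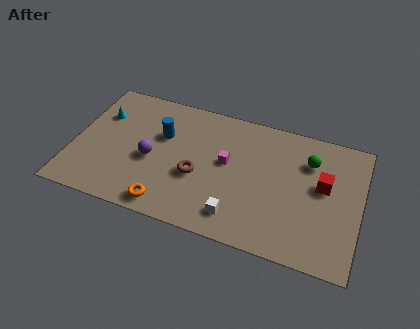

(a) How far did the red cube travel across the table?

3.0

The red cube moved from about (10.7, 2.5) to (12.7, 4.7), a distance of √(2.0² + 2.2²) ≈ 3.0.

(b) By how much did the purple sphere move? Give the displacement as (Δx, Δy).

(2.1, 0.2)

From the two frames, the purple sphere sits at roughly (1.9, 3.4) before and (4.0, 3.6) after.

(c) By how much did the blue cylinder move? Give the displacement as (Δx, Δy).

(-0.2, -0.5)

The blue cylinder was at about (4.6, 5.8) and moved to about (4.4, 5.3).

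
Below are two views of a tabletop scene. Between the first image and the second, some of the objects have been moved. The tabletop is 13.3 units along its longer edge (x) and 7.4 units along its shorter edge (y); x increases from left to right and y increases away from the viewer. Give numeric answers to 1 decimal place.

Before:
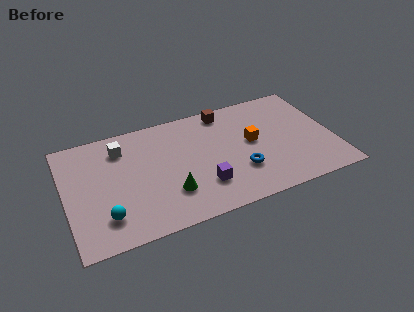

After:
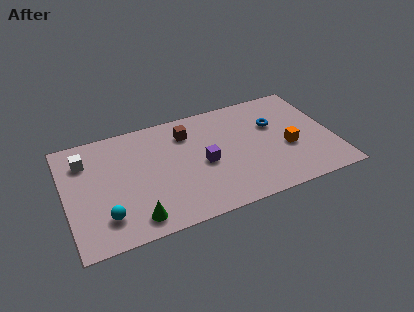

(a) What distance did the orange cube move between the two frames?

2.0

From (9.3, 4.0) to (11.0, 3.0), the orange cube covered √(1.7² + 1.0²) ≈ 2.0 units.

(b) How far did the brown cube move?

2.2

The brown cube was near (8.2, 6.5) before and (6.2, 5.7) after, so it travelled √(2.0² + 0.8²) ≈ 2.2 units.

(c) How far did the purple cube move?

1.4

The purple cube was near (6.6, 2.0) before and (6.8, 3.4) after, so it travelled √(0.2² + 1.4²) ≈ 1.4 units.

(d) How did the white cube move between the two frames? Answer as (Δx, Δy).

(-1.8, -0.2)

The white cube was at about (2.9, 5.8) and moved to about (1.1, 5.6).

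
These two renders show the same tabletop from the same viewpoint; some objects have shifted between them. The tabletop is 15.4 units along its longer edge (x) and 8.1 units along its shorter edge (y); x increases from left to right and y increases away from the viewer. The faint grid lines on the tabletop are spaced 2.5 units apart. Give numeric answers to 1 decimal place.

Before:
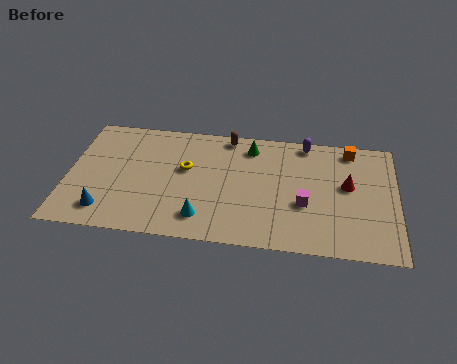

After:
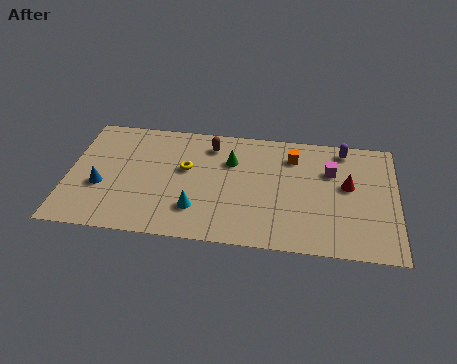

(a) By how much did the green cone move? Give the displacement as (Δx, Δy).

(-0.9, -1.1)

From the two frames, the green cone sits at roughly (8.5, 6.7) before and (7.6, 5.6) after.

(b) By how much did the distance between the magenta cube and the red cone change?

-1.3

The distance was about 2.5 in the first image and 1.2 in the second, so they moved 1.3 units closer together.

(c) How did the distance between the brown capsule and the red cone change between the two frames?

+0.5

They were about 6.3 units apart before and 6.8 after — 0.5 units further apart.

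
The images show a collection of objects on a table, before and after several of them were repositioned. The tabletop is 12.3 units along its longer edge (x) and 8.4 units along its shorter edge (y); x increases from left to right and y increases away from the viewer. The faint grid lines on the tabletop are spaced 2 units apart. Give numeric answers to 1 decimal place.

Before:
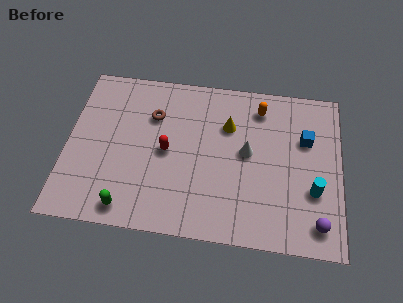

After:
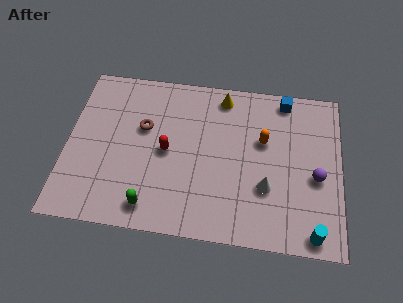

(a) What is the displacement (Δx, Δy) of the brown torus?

(-0.4, -0.7)

The brown torus was at about (3.8, 5.9) and moved to about (3.4, 5.2).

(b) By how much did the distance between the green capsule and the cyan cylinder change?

-1.2

Before: roughly 8.4 units apart; after: 7.2. That's 1.2 units closer together.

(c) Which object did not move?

the red capsule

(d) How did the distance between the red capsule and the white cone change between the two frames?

+1.1

The distance was about 3.6 in the first image and 4.7 in the second, so they moved 1.1 units further apart.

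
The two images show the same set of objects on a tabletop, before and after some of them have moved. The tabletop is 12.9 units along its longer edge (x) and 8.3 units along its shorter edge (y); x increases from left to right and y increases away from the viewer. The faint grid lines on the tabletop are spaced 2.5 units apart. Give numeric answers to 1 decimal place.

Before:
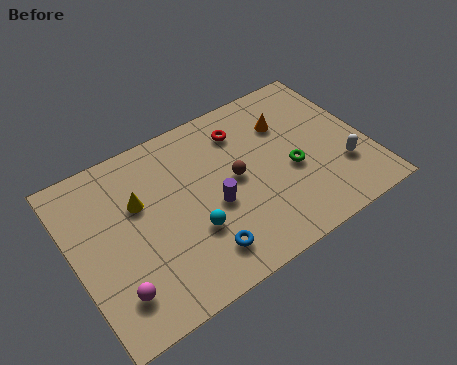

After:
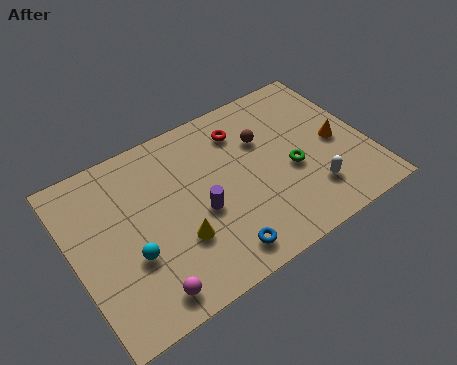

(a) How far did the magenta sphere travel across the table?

1.4

The magenta sphere was near (1.4, 1.8) before and (2.6, 1.1) after, so it travelled √(1.2² + 0.7²) ≈ 1.4 units.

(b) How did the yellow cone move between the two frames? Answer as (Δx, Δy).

(1.3, -2.6)

From the two frames, the yellow cone sits at roughly (3.0, 5.3) before and (4.3, 2.7) after.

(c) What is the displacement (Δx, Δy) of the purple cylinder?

(-0.6, 0.0)

From the two frames, the purple cylinder sits at roughly (6.0, 3.5) before and (5.4, 3.5) after.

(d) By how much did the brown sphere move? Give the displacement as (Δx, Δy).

(1.5, 1.3)

The brown sphere started near (7.1, 4.3) and ended near (8.6, 5.6).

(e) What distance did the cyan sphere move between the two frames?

2.6

From (4.9, 2.8) to (2.3, 3.0), the cyan sphere covered √(2.6² + 0.2²) ≈ 2.6 units.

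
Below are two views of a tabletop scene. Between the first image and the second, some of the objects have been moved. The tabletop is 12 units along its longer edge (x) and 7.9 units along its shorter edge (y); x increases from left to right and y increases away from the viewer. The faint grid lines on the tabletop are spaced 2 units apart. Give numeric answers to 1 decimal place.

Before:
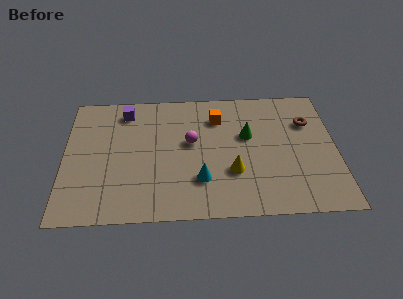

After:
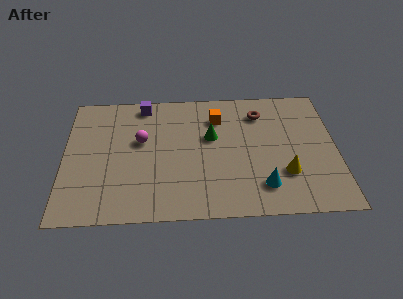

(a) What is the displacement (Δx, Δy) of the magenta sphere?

(-2.2, 0.2)

The magenta sphere was at about (5.6, 4.5) and moved to about (3.4, 4.7).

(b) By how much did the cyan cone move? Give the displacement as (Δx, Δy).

(2.7, -0.5)

The cyan cone was at about (6.0, 2.2) and moved to about (8.7, 1.7).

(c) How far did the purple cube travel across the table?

0.9

The purple cube was near (2.7, 6.6) before and (3.5, 7.0) after, so it travelled √(0.8² + 0.4²) ≈ 0.9 units.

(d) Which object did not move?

the orange cube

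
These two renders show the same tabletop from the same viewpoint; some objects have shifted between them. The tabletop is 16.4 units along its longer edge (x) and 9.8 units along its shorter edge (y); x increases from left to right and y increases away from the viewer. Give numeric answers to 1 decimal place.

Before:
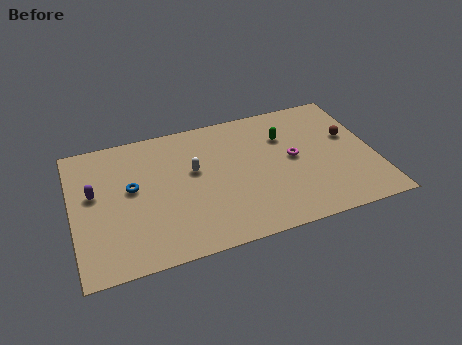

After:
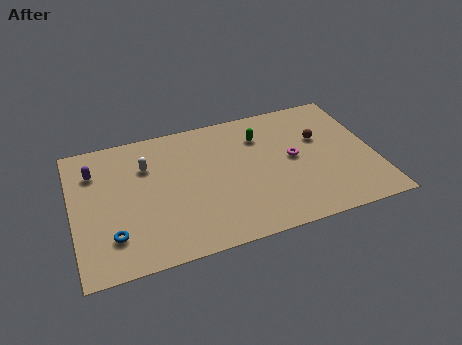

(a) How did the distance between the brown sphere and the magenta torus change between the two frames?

-1.4

They were about 3.3 units apart before and 1.9 after — 1.4 units closer together.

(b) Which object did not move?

the magenta torus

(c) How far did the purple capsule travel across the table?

1.6

From (1.2, 5.7) to (1.3, 7.3), the purple capsule covered √(0.1² + 1.6²) ≈ 1.6 units.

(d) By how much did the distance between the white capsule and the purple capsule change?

-2.6

They were about 5.4 units apart before and 2.8 after — 2.6 units closer together.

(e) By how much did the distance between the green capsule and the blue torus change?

+1.1

Before: roughly 8.6 units apart; after: 9.7. That's 1.1 units further apart.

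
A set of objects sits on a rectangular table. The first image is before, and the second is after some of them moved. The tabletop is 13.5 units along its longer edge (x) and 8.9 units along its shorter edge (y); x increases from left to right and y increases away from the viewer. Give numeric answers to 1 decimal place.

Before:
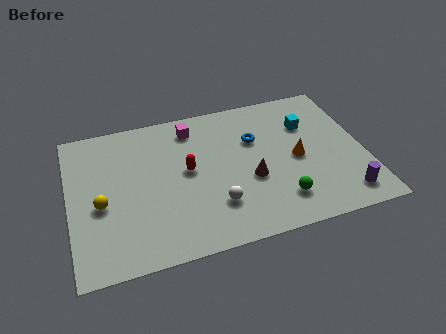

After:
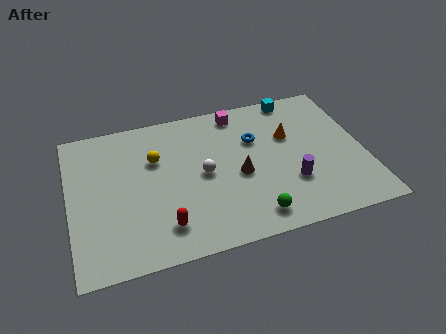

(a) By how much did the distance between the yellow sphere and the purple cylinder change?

-4.4

Before: roughly 11.2 units apart; after: 6.8. That's 4.4 units closer together.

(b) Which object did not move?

the blue torus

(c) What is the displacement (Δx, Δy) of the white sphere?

(-0.4, 2.0)

The white sphere was at about (6.5, 2.4) and moved to about (6.1, 4.4).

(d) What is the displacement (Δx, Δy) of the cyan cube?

(-0.4, 1.9)

The cyan cube was at about (11.1, 6.2) and moved to about (10.7, 8.1).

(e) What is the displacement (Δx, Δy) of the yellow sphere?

(2.6, 2.1)

From the two frames, the yellow sphere sits at roughly (1.4, 3.8) before and (4.0, 5.9) after.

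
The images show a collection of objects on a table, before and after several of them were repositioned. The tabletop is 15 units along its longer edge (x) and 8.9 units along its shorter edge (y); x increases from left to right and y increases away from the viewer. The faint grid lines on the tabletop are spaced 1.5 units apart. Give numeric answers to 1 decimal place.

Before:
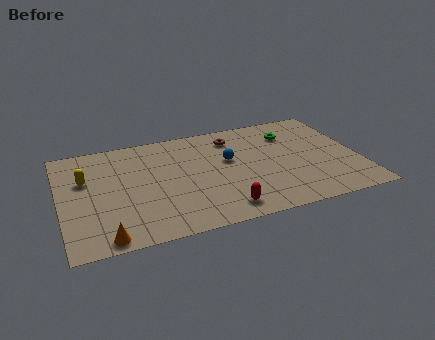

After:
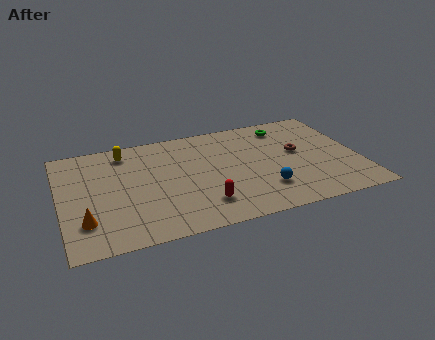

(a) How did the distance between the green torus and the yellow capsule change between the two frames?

-2.3

They were about 10.5 units apart before and 8.2 after — 2.3 units closer together.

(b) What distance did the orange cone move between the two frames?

1.7

The orange cone moved from about (2.0, 0.8) to (1.1, 2.3), a distance of √(0.9² + 1.5²) ≈ 1.7.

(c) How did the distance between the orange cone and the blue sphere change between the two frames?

+1.0

They were about 7.9 units apart before and 8.9 after — 1.0 units further apart.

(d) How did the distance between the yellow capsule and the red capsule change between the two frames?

-1.3

Before: roughly 7.8 units apart; after: 6.5. That's 1.3 units closer together.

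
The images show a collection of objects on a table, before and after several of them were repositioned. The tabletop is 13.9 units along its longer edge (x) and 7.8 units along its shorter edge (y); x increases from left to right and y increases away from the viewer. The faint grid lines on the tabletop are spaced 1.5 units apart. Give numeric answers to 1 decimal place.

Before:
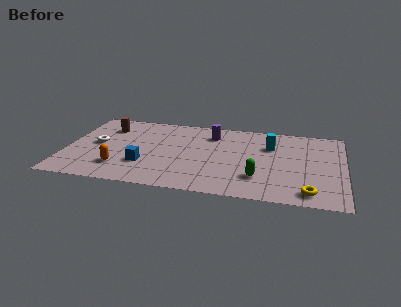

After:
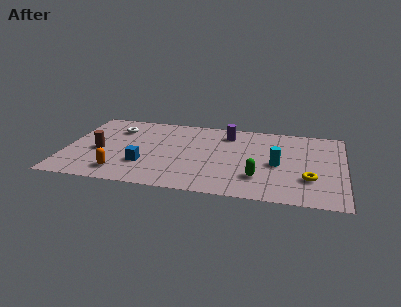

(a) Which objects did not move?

the green capsule and the blue cube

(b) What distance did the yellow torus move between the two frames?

1.3

From (12.2, 1.1) to (12.2, 2.4), the yellow torus covered √(0.0² + 1.3²) ≈ 1.3 units.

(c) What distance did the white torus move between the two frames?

1.9

The white torus was near (1.5, 4.1) before and (2.4, 5.8) after, so it travelled √(0.9² + 1.7²) ≈ 1.9 units.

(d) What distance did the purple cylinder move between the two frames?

0.8

The purple cylinder was near (7.2, 6.1) before and (8.0, 6.3) after, so it travelled √(0.8² + 0.2²) ≈ 0.8 units.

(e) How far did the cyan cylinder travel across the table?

1.8

The cyan cylinder moved from about (10.2, 5.4) to (10.6, 3.6), a distance of √(0.4² + 1.8²) ≈ 1.8.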